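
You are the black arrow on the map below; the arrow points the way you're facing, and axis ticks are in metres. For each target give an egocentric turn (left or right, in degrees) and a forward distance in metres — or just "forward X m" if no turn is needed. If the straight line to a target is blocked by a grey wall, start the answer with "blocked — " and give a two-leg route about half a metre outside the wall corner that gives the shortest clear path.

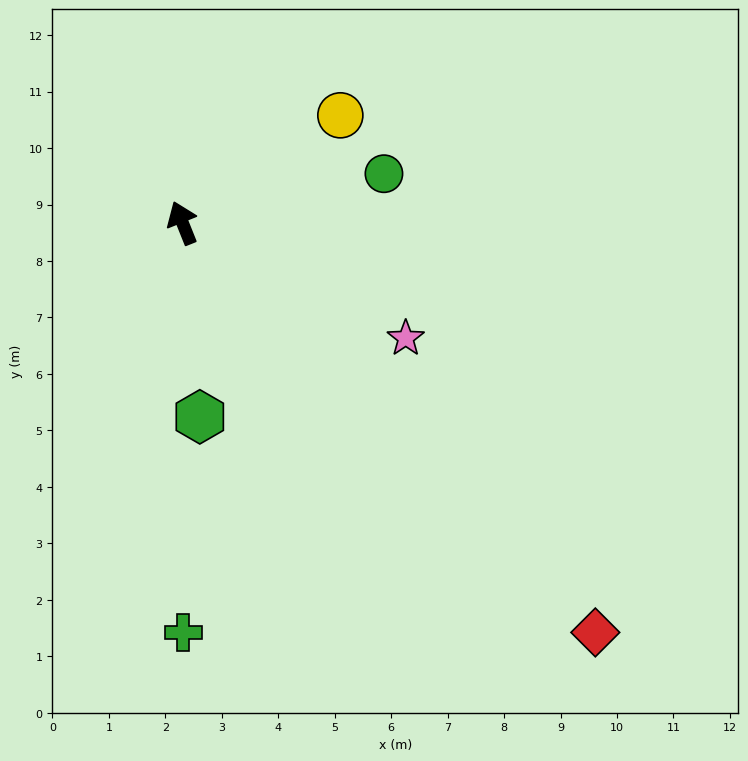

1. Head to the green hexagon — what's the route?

turn left 163°, forward 3.4 m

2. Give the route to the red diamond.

turn right 157°, forward 10.3 m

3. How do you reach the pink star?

turn right 139°, forward 4.5 m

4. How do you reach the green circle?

turn right 98°, forward 3.7 m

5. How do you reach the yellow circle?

turn right 78°, forward 3.4 m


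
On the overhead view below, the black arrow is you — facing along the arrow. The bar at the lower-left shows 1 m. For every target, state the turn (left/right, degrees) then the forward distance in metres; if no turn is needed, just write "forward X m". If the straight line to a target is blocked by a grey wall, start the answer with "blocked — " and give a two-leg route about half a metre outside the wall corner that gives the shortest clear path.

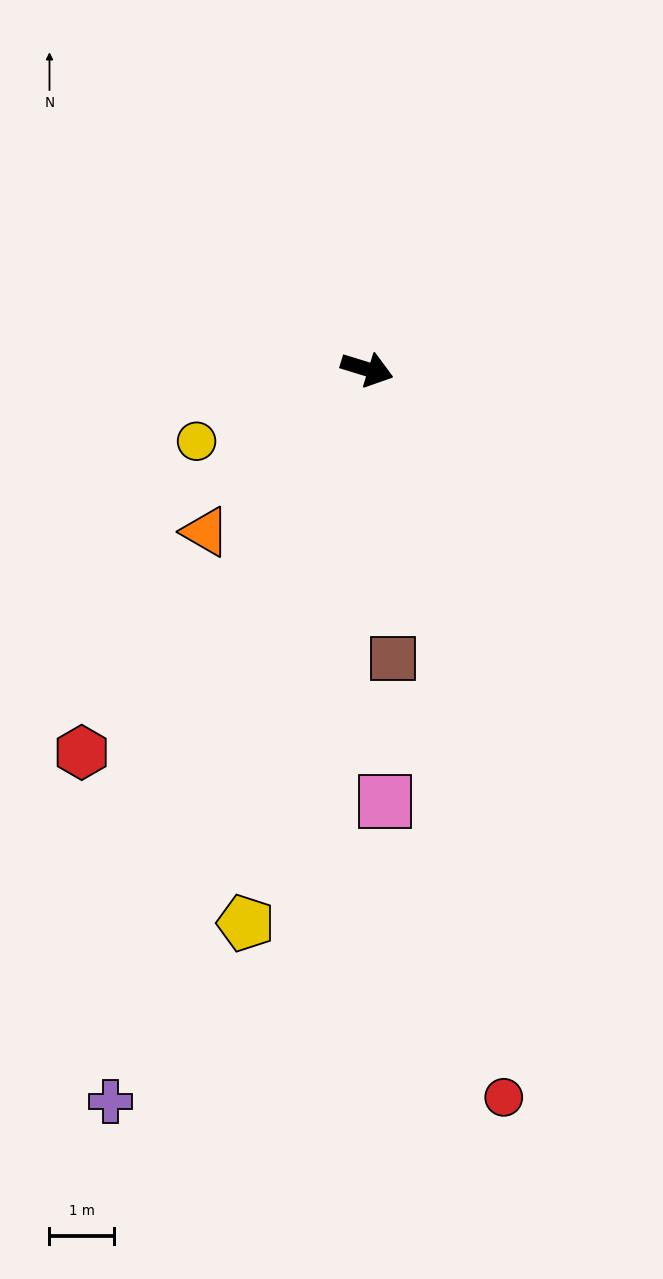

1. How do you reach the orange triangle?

turn right 118°, forward 3.6 m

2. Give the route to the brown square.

turn right 68°, forward 4.5 m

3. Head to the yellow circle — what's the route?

turn right 140°, forward 2.9 m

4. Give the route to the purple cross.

turn right 92°, forward 12.0 m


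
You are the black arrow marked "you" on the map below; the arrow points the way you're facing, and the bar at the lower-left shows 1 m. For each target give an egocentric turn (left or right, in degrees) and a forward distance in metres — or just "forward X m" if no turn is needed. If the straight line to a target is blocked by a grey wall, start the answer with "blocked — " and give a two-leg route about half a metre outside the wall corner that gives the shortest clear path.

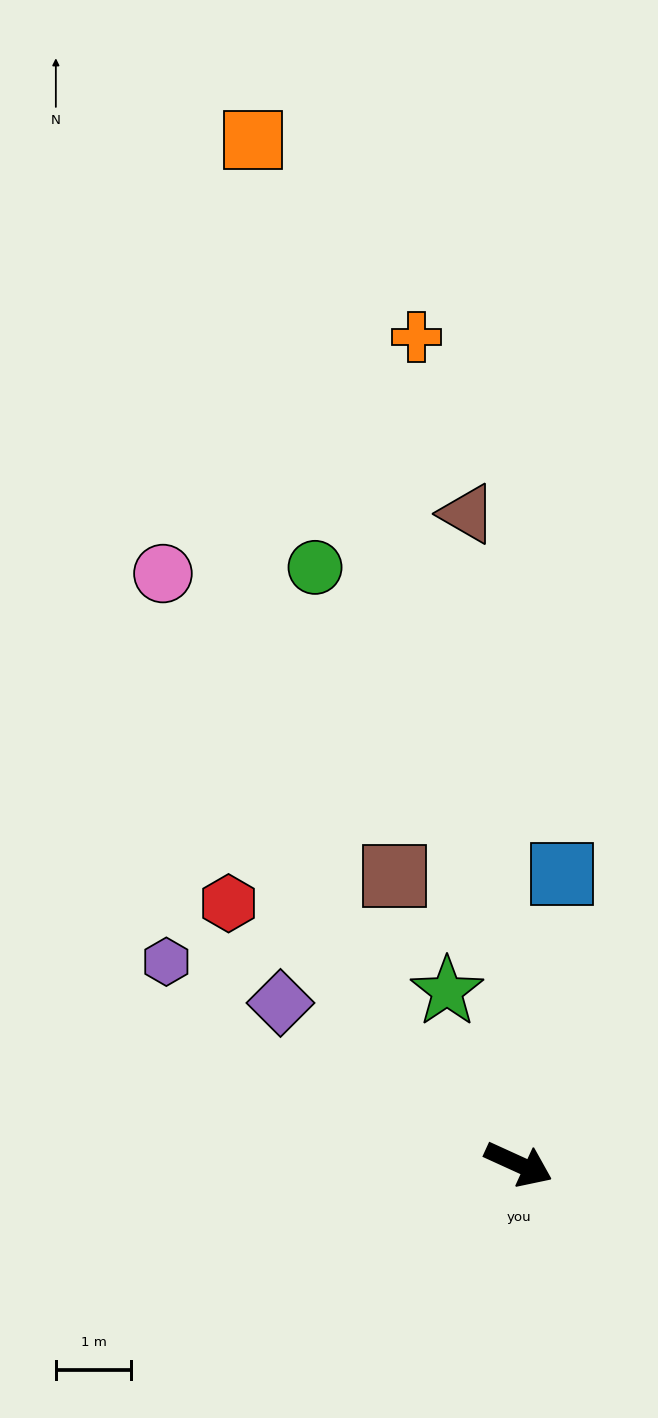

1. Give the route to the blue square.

turn left 106°, forward 3.9 m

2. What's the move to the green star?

turn left 137°, forward 2.5 m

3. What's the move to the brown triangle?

turn left 119°, forward 8.7 m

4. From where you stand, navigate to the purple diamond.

turn left 170°, forward 3.8 m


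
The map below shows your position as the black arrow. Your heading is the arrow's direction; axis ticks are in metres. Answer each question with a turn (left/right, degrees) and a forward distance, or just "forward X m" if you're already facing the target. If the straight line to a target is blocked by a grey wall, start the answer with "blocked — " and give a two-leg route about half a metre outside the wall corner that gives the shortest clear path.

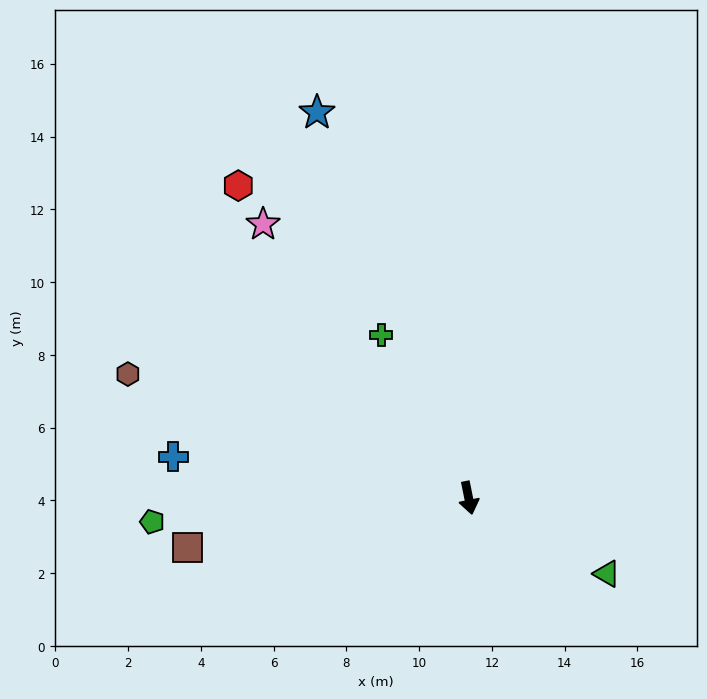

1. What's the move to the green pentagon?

turn right 97°, forward 8.7 m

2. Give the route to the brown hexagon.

turn right 121°, forward 10.0 m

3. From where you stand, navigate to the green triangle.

turn left 50°, forward 4.3 m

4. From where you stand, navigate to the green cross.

turn right 163°, forward 5.1 m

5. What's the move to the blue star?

turn right 170°, forward 11.4 m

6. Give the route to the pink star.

turn right 154°, forward 9.4 m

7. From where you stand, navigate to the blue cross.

turn right 109°, forward 8.2 m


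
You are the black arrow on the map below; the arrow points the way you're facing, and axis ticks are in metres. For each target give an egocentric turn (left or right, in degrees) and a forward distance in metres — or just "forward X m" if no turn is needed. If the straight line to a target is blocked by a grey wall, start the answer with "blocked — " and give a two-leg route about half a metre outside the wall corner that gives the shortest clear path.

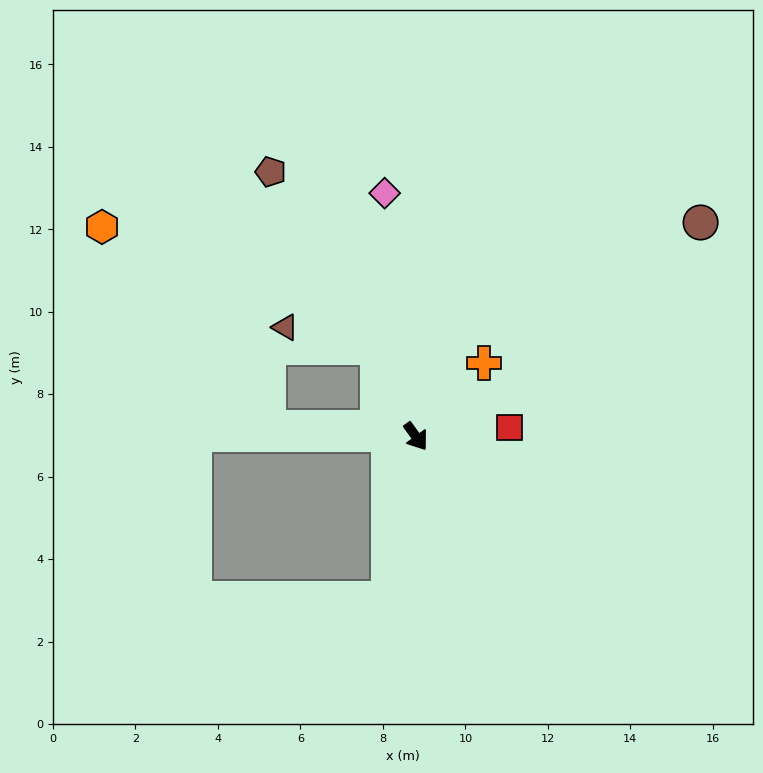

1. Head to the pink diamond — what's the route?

turn left 152°, forward 5.9 m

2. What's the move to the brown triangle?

blocked — turn left 168°, forward 2.3 m, then turn left 54°, forward 2.3 m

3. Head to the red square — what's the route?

turn left 60°, forward 2.3 m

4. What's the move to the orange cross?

turn left 101°, forward 2.4 m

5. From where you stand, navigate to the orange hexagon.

blocked — turn right 129°, forward 3.6 m, then turn right 47°, forward 6.3 m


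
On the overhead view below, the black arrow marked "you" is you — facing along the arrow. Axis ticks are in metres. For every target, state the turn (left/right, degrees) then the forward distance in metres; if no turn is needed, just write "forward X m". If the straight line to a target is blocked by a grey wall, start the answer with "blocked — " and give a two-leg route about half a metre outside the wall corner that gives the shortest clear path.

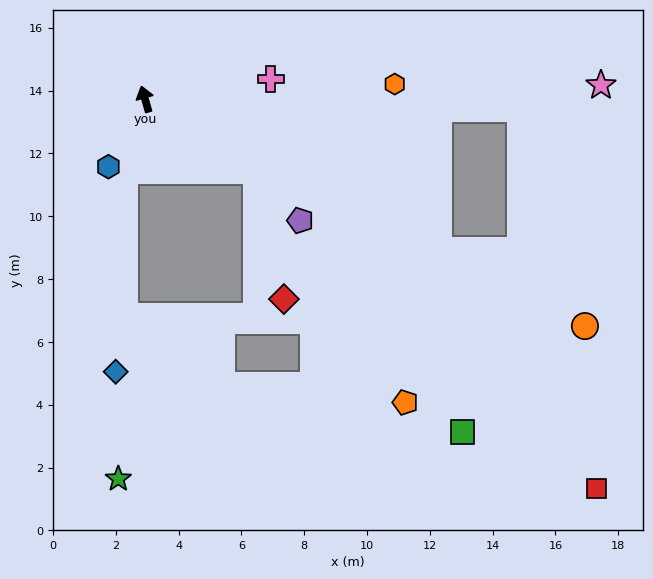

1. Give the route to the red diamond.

blocked — turn right 139°, forward 4.2 m, then turn right 45°, forward 4.2 m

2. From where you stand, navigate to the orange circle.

turn right 133°, forward 15.8 m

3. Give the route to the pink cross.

turn right 97°, forward 4.0 m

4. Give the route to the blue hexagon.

turn left 136°, forward 2.4 m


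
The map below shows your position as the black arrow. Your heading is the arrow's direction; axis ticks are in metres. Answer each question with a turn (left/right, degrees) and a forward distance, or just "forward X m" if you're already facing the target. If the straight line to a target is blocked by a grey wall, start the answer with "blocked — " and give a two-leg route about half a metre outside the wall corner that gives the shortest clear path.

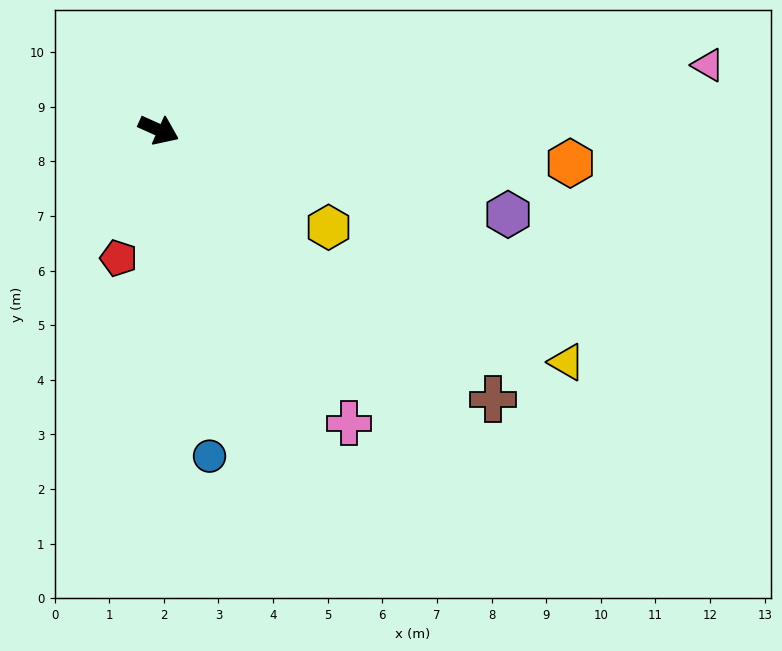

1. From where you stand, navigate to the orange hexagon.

turn left 20°, forward 7.6 m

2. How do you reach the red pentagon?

turn right 83°, forward 2.5 m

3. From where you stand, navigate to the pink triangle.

turn left 31°, forward 10.1 m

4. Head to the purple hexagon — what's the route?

turn left 11°, forward 6.6 m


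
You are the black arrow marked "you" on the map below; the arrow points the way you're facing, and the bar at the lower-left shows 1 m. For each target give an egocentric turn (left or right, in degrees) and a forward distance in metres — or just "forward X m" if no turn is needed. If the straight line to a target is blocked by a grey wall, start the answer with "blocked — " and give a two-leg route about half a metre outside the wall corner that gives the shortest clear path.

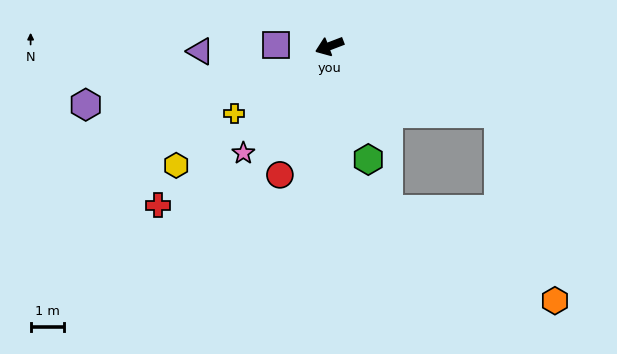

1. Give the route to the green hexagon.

turn left 88°, forward 3.5 m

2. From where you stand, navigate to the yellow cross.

turn left 14°, forward 3.4 m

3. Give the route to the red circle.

turn left 48°, forward 4.1 m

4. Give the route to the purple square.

turn right 22°, forward 1.6 m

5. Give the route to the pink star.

turn left 30°, forward 4.1 m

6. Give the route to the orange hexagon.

blocked — turn left 137°, forward 5.4 m, then turn right 51°, forward 5.8 m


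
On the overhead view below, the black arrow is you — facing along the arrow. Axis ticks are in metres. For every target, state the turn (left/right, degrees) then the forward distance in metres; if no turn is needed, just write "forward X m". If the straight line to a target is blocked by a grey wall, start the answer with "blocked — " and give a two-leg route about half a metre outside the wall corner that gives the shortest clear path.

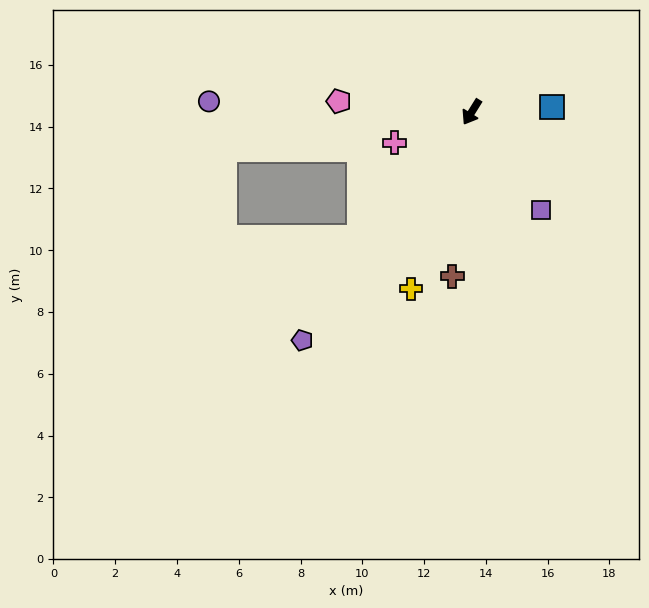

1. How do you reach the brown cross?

turn left 25°, forward 5.4 m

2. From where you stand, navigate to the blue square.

turn left 125°, forward 2.6 m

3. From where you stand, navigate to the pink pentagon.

turn right 63°, forward 4.3 m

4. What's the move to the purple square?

turn left 67°, forward 3.9 m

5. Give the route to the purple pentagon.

turn right 5°, forward 9.2 m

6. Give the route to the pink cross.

turn right 37°, forward 2.7 m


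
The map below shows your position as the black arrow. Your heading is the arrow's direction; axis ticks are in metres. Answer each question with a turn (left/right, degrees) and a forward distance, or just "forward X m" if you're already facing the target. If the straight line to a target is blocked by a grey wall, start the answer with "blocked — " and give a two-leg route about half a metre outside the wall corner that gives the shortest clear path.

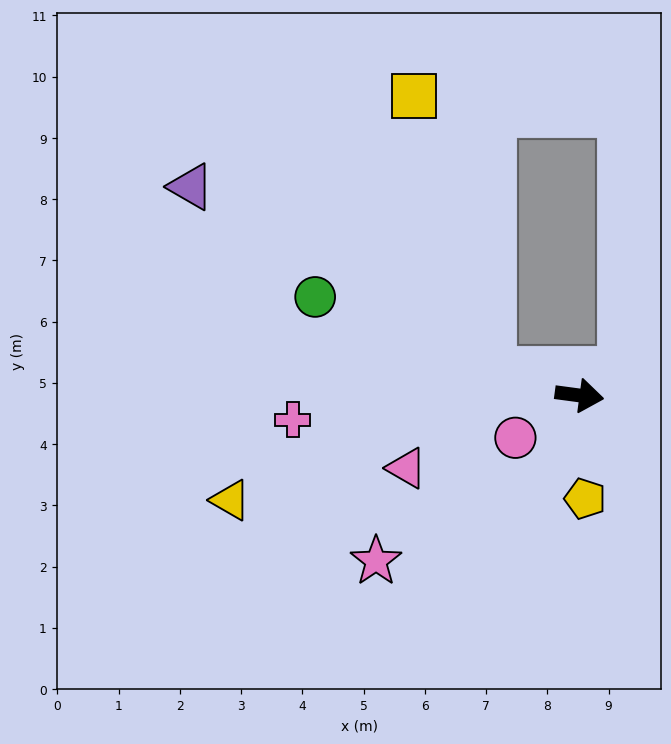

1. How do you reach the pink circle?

turn right 139°, forward 1.3 m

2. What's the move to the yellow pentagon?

turn right 79°, forward 1.7 m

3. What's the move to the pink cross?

turn right 168°, forward 4.7 m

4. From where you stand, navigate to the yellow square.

blocked — turn left 173°, forward 1.5 m, then turn right 60°, forward 4.7 m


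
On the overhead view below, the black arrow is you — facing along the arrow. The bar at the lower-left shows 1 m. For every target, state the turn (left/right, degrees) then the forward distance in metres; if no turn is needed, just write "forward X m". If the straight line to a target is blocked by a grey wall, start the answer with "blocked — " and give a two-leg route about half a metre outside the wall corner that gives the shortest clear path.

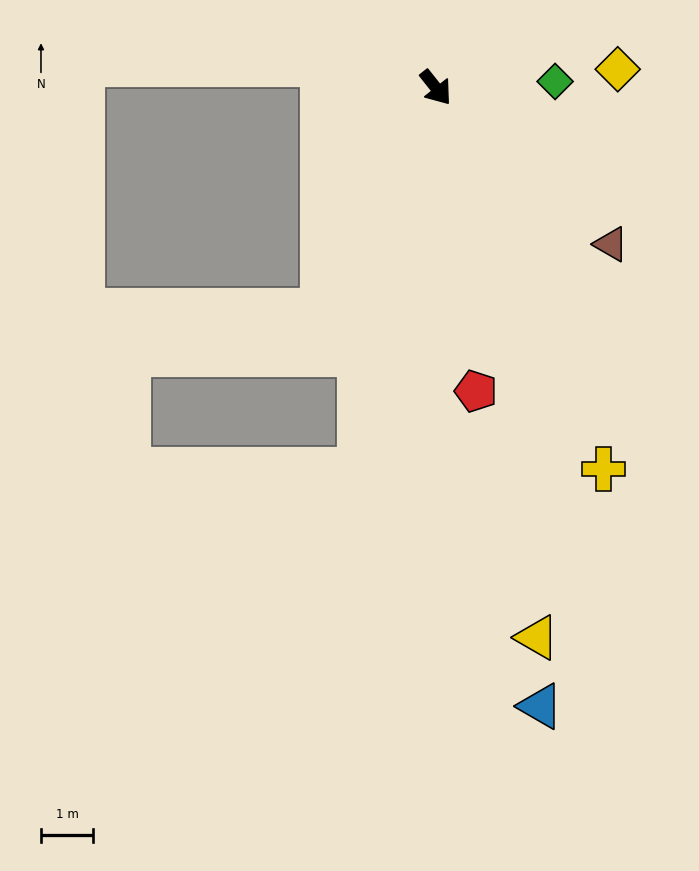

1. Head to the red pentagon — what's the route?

turn right 31°, forward 5.8 m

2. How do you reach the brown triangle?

turn left 10°, forward 4.5 m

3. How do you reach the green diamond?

turn left 55°, forward 2.3 m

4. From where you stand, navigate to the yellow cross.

turn right 15°, forward 7.9 m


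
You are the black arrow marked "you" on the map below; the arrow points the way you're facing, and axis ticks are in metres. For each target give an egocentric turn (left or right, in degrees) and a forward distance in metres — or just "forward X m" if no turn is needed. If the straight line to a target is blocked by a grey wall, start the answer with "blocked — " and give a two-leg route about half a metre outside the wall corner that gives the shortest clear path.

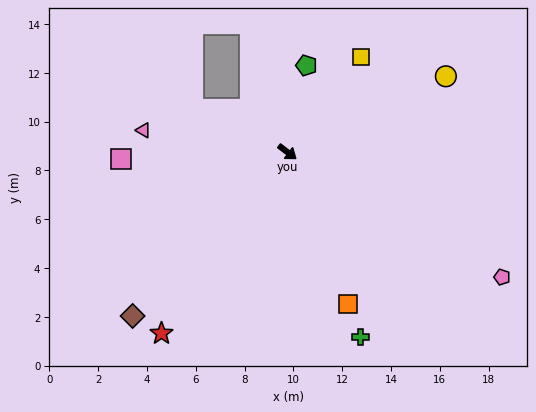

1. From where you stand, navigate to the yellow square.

turn left 89°, forward 4.9 m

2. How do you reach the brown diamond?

turn right 96°, forward 9.2 m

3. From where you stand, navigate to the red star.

turn right 88°, forward 9.0 m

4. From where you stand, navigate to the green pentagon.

turn left 115°, forward 3.6 m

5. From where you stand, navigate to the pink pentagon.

turn left 7°, forward 10.2 m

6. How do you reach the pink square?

turn right 141°, forward 6.8 m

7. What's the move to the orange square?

turn right 31°, forward 6.7 m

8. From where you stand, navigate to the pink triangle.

turn right 151°, forward 6.0 m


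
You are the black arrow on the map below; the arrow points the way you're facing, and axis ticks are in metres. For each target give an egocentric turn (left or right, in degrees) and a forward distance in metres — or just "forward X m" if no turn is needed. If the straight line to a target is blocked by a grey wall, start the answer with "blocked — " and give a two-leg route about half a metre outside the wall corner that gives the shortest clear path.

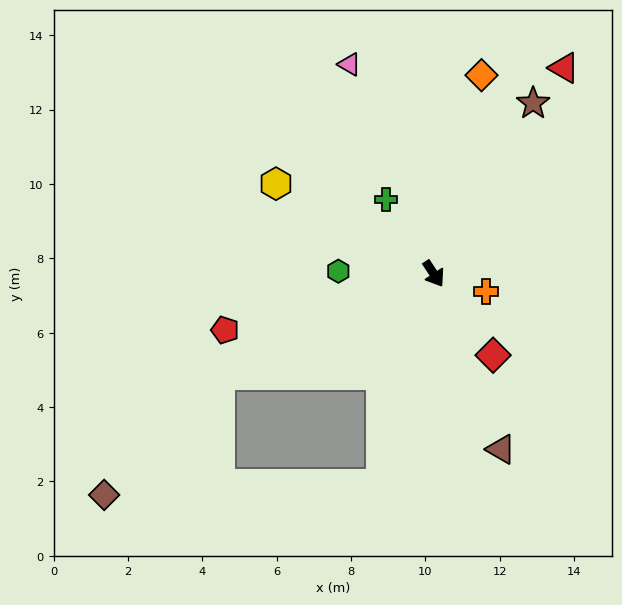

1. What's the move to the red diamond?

turn left 3°, forward 2.7 m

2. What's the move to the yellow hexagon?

turn right 153°, forward 4.9 m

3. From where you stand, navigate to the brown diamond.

blocked — turn right 98°, forward 6.4 m, then turn left 21°, forward 4.5 m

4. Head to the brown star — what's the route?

turn left 116°, forward 5.3 m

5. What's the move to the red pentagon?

turn right 108°, forward 5.8 m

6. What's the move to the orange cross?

turn left 38°, forward 1.5 m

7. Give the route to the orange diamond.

turn left 133°, forward 5.5 m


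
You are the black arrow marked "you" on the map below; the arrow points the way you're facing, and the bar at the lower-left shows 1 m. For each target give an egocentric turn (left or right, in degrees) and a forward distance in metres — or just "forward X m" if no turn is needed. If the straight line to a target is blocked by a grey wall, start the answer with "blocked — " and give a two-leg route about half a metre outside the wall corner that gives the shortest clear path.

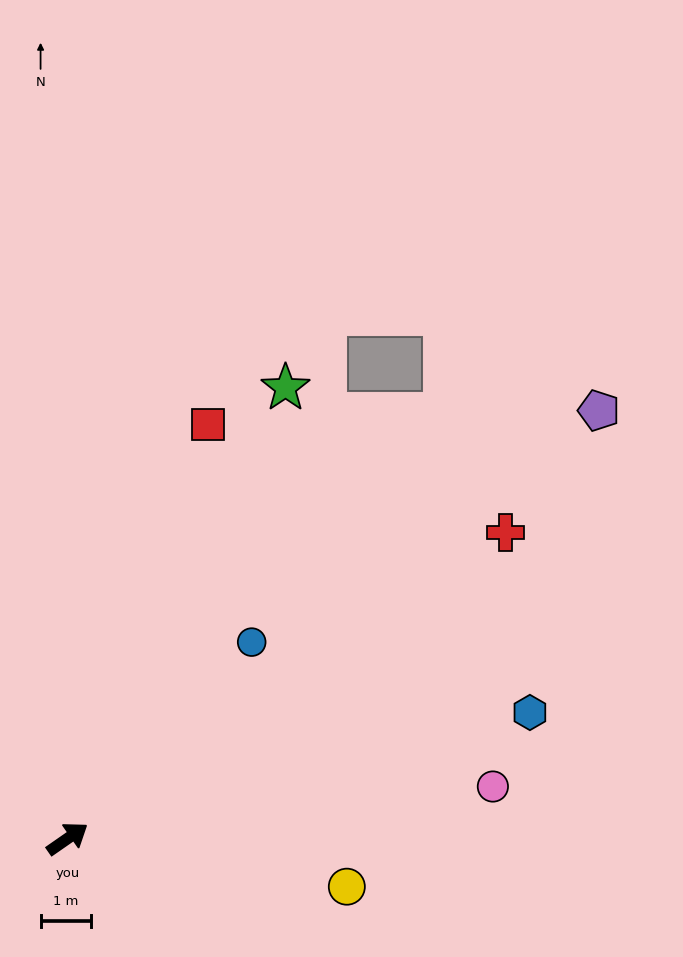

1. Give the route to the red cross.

forward 10.7 m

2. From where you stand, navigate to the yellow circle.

turn right 45°, forward 5.7 m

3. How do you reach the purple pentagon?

turn left 4°, forward 13.6 m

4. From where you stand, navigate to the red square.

turn left 36°, forward 8.7 m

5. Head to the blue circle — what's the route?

turn left 12°, forward 5.4 m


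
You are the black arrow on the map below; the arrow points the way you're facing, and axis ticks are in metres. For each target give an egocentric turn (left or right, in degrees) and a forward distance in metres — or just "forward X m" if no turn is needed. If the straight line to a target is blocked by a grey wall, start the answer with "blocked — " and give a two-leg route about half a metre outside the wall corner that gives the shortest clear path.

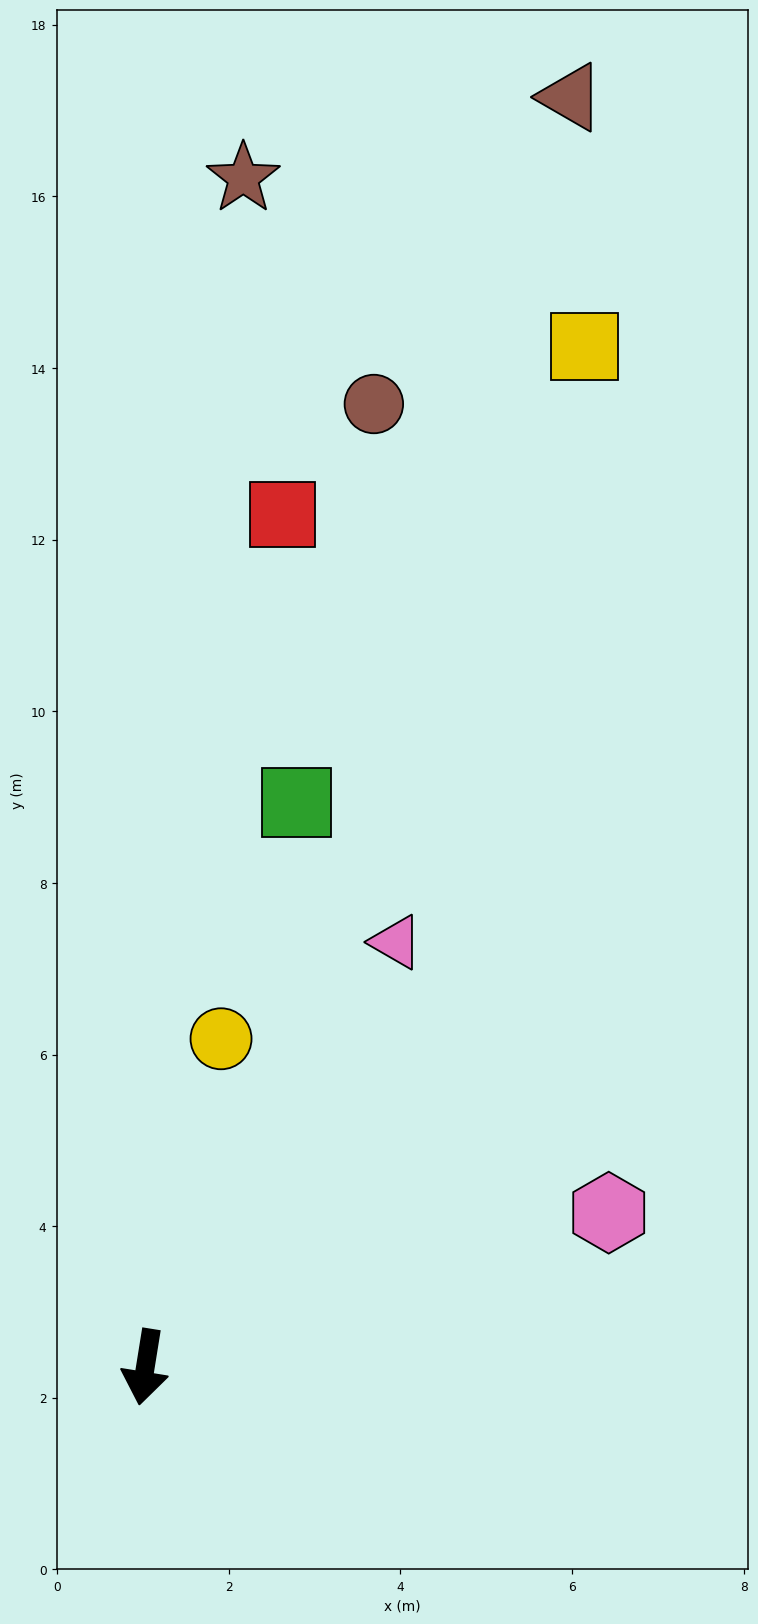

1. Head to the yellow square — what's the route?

turn left 166°, forward 12.9 m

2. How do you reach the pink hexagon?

turn left 118°, forward 5.7 m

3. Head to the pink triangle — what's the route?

turn left 159°, forward 5.7 m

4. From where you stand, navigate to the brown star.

turn right 176°, forward 13.9 m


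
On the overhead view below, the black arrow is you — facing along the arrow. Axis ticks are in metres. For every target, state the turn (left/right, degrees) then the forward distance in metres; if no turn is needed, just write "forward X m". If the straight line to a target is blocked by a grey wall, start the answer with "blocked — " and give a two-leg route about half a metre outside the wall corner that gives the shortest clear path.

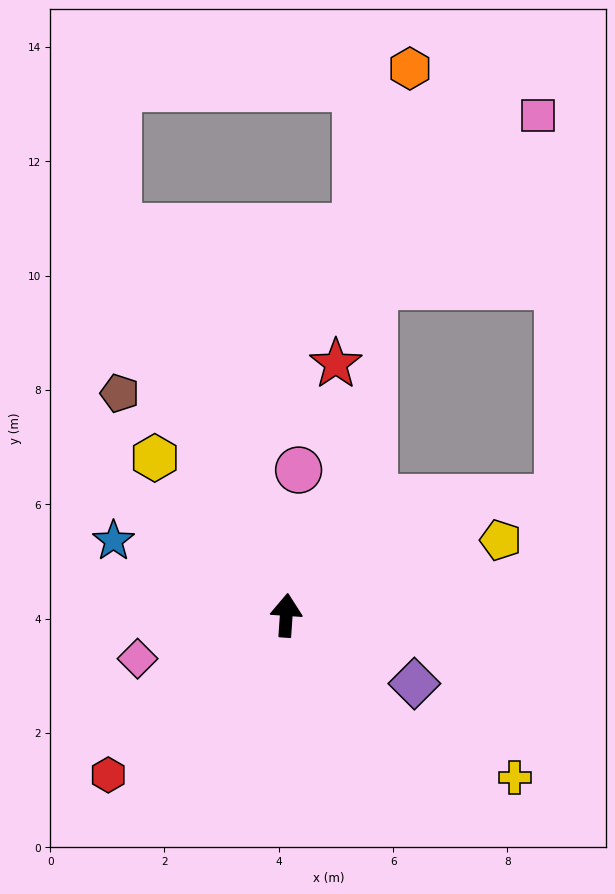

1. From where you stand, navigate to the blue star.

turn left 71°, forward 3.3 m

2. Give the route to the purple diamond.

turn right 114°, forward 2.5 m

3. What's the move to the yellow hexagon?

turn left 44°, forward 3.6 m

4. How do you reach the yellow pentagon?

turn right 67°, forward 4.0 m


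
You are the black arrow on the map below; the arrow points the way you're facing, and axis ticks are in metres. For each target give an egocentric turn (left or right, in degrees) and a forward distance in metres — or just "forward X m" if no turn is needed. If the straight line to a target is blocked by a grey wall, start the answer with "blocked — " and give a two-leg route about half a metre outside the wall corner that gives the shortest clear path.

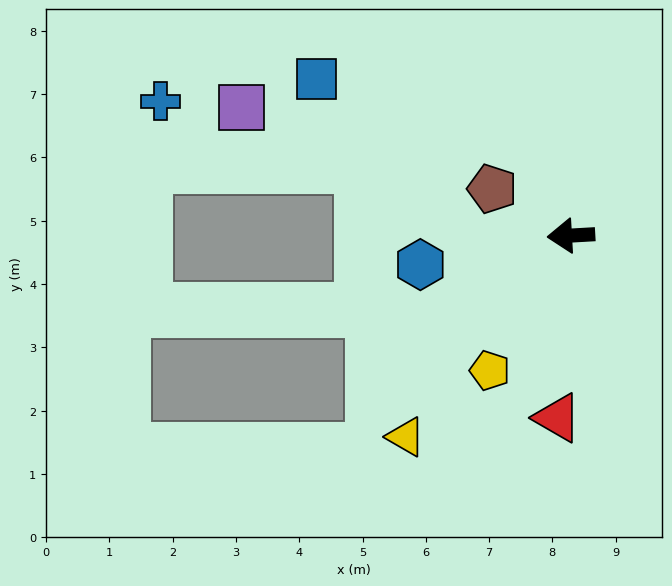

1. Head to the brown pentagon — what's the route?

turn right 34°, forward 1.4 m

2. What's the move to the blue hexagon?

turn left 8°, forward 2.4 m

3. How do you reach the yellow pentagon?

turn left 56°, forward 2.5 m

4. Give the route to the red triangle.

turn left 82°, forward 2.9 m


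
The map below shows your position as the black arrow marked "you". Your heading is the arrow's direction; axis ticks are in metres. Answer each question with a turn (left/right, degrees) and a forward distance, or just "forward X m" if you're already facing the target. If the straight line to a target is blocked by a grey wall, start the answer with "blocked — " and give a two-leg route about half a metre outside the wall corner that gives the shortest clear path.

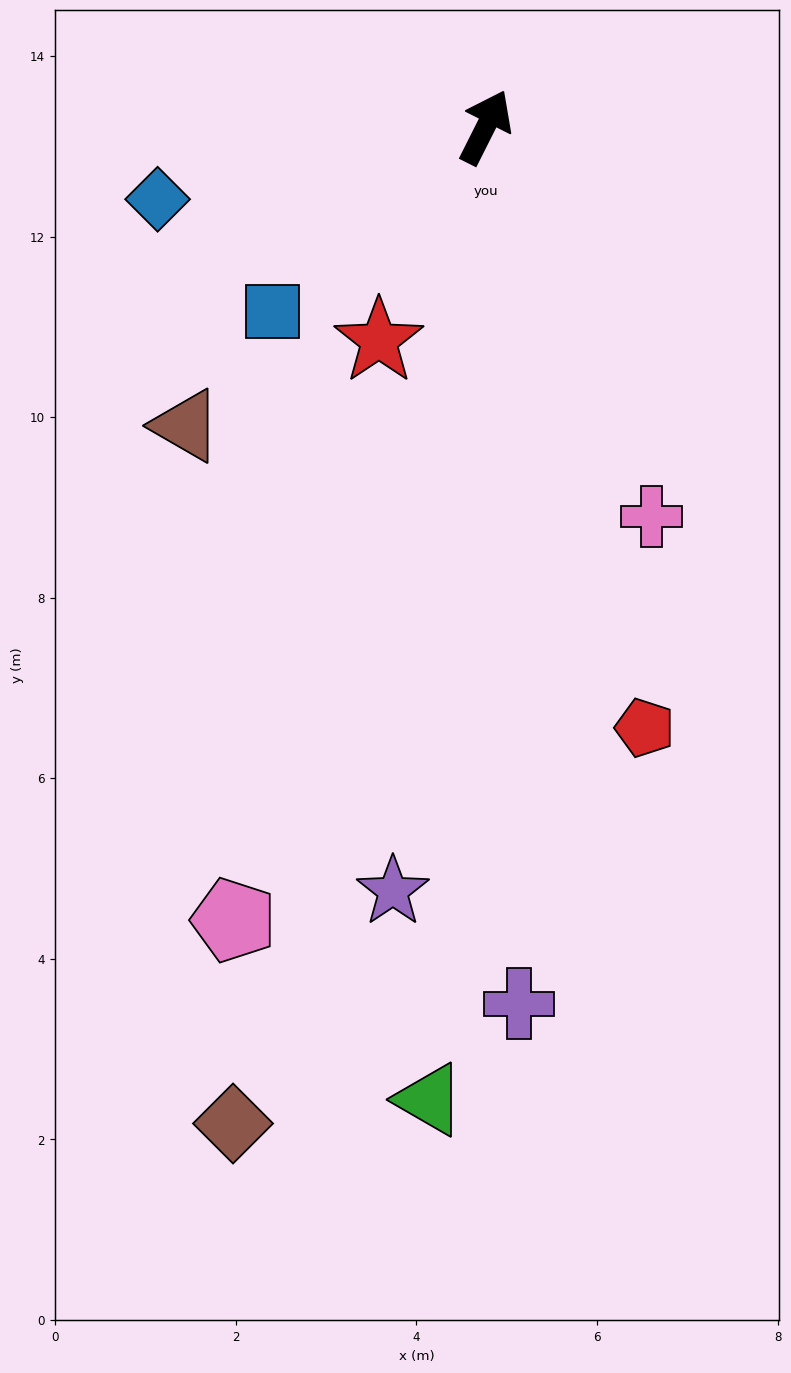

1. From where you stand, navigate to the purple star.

turn right 160°, forward 8.5 m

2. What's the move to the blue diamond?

turn left 129°, forward 3.7 m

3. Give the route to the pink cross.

turn right 130°, forward 4.7 m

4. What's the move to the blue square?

turn left 157°, forward 3.1 m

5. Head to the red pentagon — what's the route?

turn right 138°, forward 6.9 m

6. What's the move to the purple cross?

turn right 151°, forward 9.7 m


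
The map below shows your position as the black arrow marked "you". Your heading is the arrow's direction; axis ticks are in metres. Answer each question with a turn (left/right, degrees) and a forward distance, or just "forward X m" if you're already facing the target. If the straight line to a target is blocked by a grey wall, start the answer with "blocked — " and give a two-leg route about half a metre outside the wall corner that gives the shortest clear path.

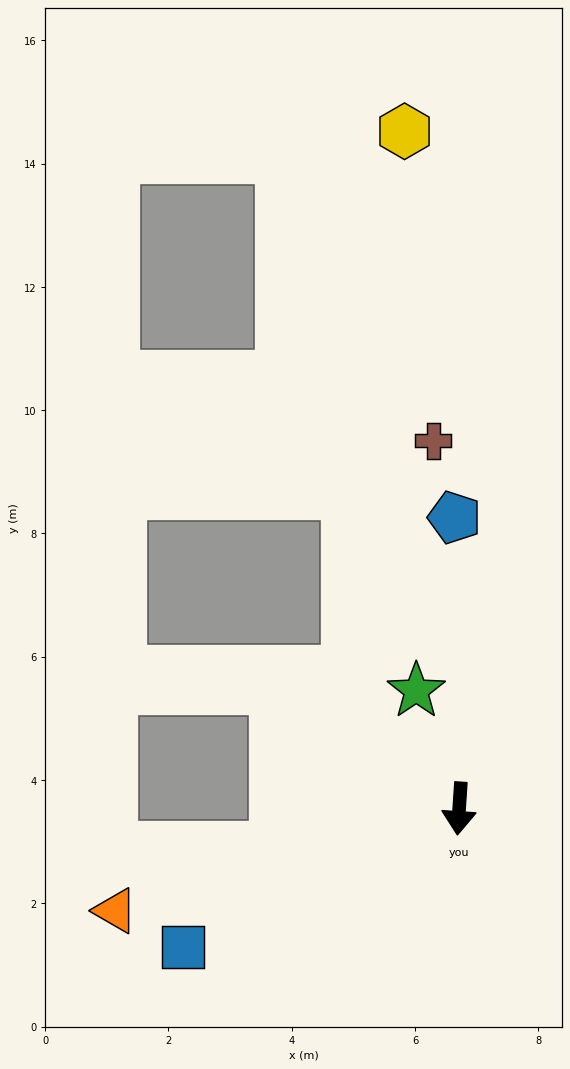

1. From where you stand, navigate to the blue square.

turn right 60°, forward 5.0 m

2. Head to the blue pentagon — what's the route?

turn right 175°, forward 4.7 m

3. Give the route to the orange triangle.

turn right 70°, forward 5.8 m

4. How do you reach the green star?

turn right 156°, forward 2.0 m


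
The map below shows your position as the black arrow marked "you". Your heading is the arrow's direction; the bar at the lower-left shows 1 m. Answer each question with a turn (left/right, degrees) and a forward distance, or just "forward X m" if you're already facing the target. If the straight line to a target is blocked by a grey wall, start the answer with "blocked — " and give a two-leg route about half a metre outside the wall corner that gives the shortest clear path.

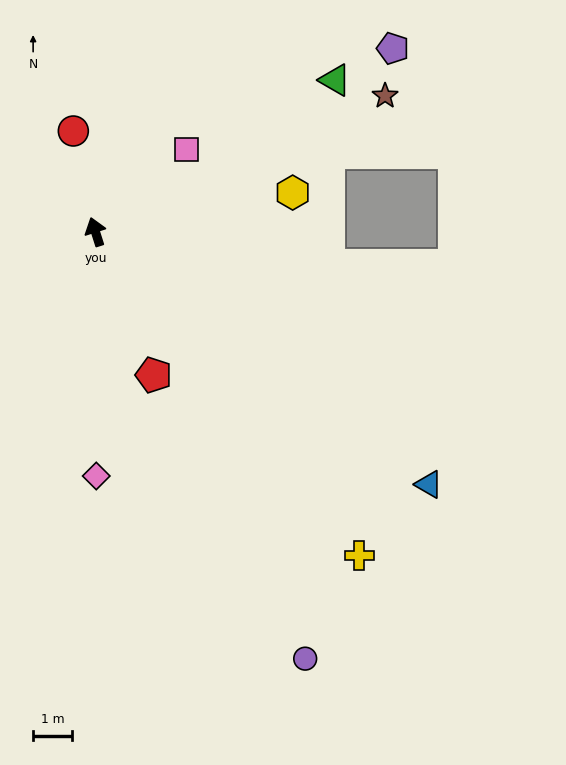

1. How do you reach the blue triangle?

turn right 145°, forward 10.8 m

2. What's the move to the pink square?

turn right 66°, forward 3.2 m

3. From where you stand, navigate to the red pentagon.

turn right 176°, forward 4.0 m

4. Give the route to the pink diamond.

turn left 163°, forward 6.3 m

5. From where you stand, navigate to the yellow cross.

turn right 158°, forward 10.7 m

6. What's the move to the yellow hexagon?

turn right 96°, forward 5.2 m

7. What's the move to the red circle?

turn right 5°, forward 2.7 m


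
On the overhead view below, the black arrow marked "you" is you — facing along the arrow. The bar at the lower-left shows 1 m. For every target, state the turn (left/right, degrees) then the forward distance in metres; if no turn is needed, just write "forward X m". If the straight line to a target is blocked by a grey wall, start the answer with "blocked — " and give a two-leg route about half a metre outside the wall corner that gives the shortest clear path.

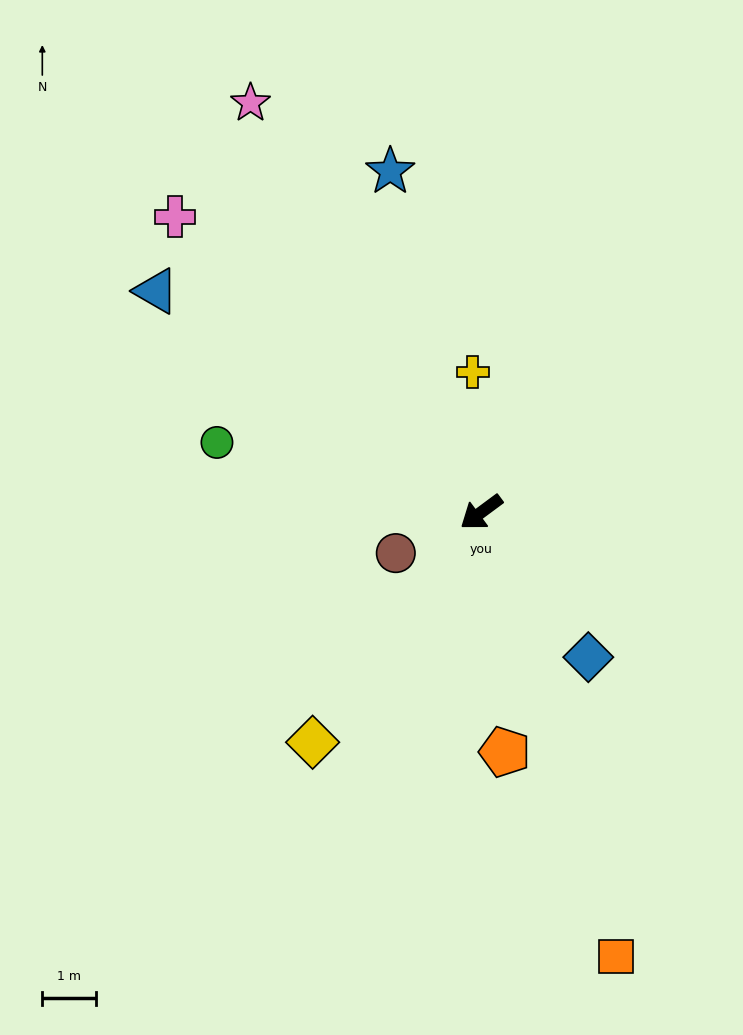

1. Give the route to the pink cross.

turn right 81°, forward 7.9 m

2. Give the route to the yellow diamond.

turn left 17°, forward 5.3 m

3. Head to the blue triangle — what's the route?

turn right 71°, forward 7.3 m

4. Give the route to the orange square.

turn left 70°, forward 8.6 m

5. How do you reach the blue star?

turn right 112°, forward 6.6 m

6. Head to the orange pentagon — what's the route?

turn left 59°, forward 4.5 m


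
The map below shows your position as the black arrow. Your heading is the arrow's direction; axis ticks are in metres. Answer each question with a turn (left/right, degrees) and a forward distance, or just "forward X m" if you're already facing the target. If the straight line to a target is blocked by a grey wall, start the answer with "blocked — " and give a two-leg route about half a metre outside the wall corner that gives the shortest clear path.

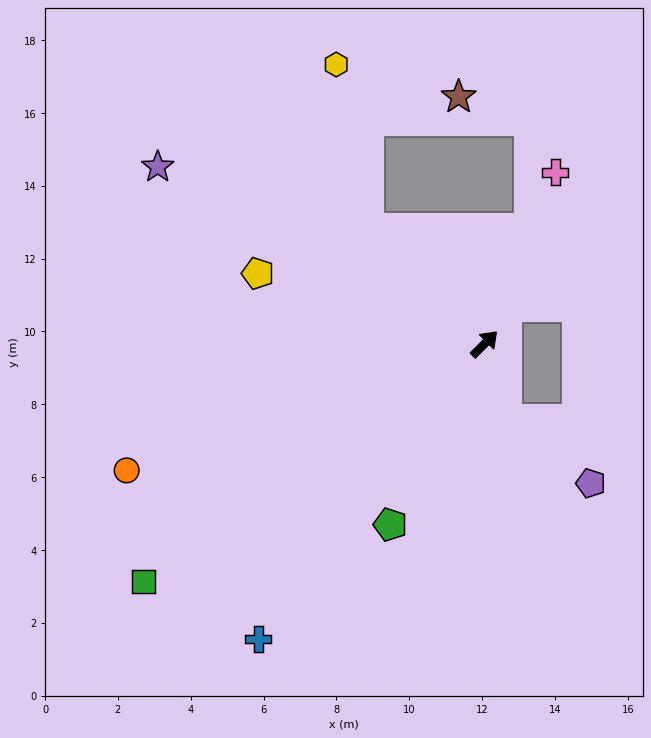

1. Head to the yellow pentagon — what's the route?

turn left 118°, forward 6.5 m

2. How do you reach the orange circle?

turn left 155°, forward 10.4 m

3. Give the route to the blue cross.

turn right 172°, forward 10.2 m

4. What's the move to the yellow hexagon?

blocked — turn left 90°, forward 4.5 m, then turn right 34°, forward 4.6 m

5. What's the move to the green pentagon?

turn right 162°, forward 5.6 m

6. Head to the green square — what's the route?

turn left 170°, forward 11.4 m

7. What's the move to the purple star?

turn left 107°, forward 10.2 m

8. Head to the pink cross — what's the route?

turn left 23°, forward 5.1 m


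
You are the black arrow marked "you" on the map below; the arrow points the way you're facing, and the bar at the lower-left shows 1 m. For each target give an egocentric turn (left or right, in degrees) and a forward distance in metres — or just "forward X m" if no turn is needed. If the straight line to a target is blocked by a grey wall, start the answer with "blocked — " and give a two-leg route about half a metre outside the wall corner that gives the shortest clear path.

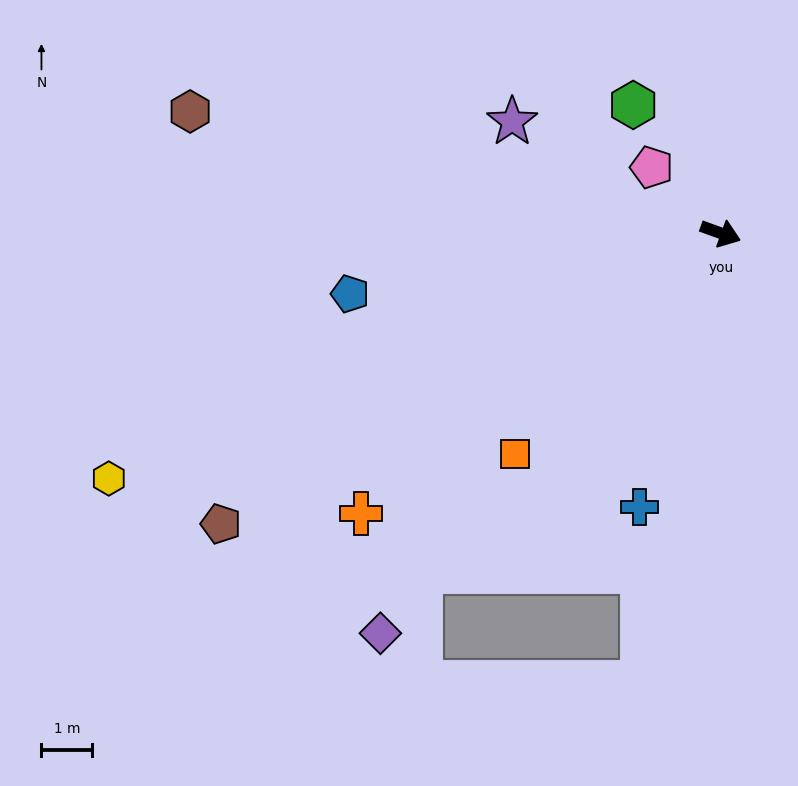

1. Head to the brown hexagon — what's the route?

turn right 173°, forward 10.7 m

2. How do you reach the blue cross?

turn right 87°, forward 5.6 m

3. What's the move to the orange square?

turn right 113°, forward 5.9 m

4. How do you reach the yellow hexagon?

turn right 138°, forward 12.9 m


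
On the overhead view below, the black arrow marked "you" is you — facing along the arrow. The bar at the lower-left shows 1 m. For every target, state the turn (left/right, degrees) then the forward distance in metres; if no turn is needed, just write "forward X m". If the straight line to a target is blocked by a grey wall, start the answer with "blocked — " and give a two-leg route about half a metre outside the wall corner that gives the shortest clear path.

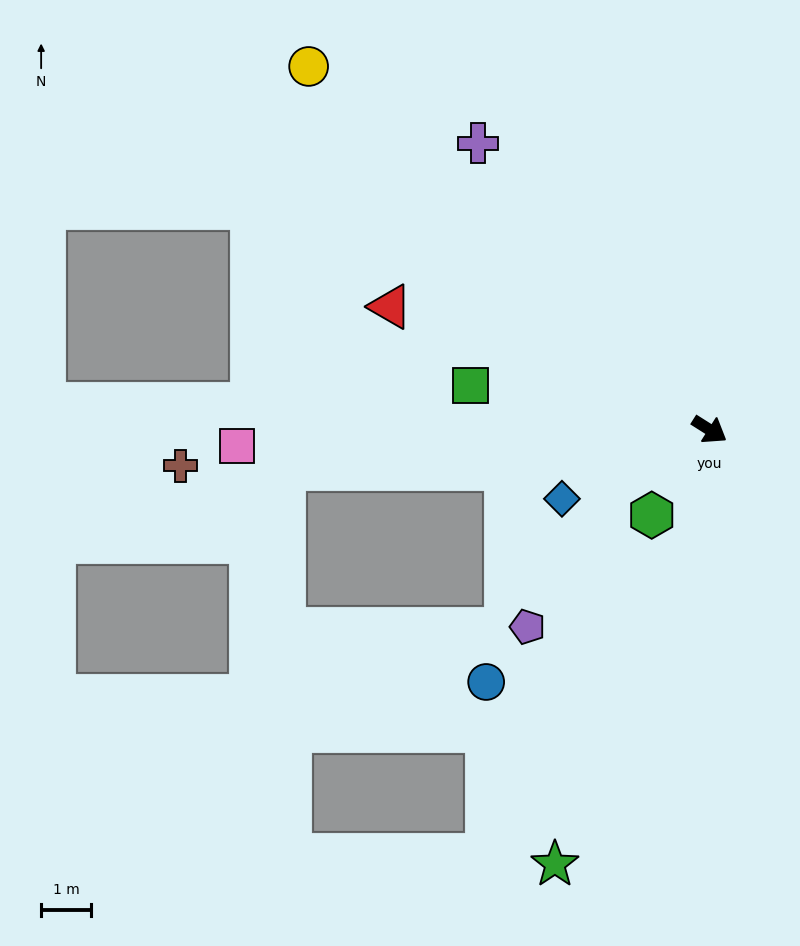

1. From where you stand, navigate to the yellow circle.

turn left 170°, forward 10.8 m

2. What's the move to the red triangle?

turn right 169°, forward 6.8 m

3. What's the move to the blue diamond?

turn right 123°, forward 3.3 m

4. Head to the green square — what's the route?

turn right 158°, forward 4.9 m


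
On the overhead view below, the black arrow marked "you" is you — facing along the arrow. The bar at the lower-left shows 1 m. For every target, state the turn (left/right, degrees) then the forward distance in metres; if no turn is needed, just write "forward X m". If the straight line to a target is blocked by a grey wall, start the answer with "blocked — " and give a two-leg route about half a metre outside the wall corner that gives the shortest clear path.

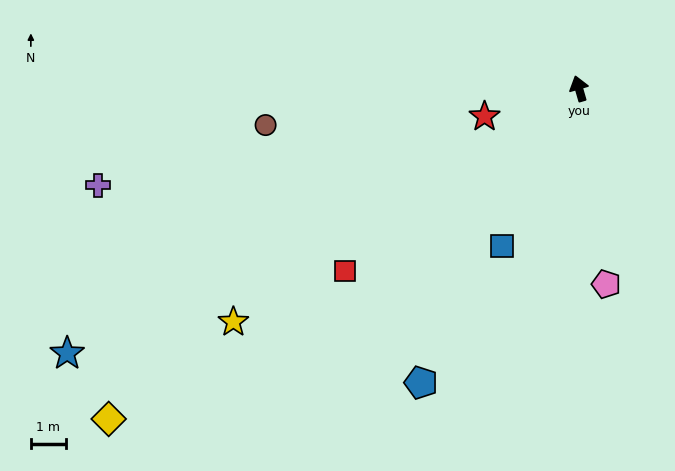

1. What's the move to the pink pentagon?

turn left 172°, forward 5.7 m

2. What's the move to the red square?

turn left 112°, forward 8.6 m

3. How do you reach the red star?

turn left 90°, forward 2.8 m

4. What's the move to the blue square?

turn left 138°, forward 5.1 m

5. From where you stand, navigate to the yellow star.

turn left 108°, forward 12.0 m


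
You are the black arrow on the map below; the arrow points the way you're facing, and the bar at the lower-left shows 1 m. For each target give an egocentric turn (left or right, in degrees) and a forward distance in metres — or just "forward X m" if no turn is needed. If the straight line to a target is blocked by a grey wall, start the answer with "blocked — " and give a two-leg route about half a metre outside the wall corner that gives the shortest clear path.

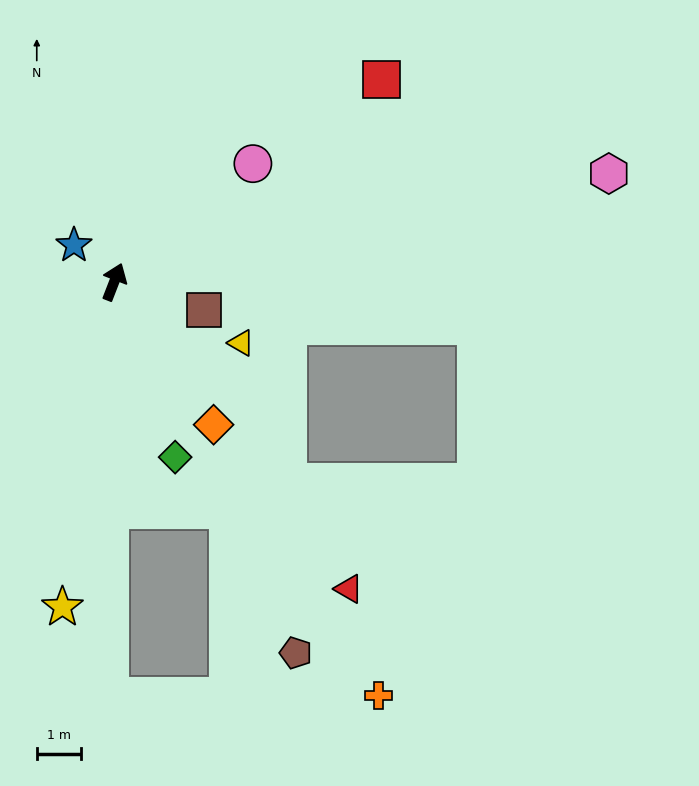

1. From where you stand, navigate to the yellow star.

turn right 168°, forward 7.4 m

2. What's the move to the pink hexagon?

turn right 56°, forward 11.4 m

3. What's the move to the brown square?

turn right 86°, forward 2.1 m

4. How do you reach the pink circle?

turn right 28°, forward 4.1 m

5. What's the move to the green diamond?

turn right 140°, forward 4.2 m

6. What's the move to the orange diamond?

turn right 124°, forward 3.9 m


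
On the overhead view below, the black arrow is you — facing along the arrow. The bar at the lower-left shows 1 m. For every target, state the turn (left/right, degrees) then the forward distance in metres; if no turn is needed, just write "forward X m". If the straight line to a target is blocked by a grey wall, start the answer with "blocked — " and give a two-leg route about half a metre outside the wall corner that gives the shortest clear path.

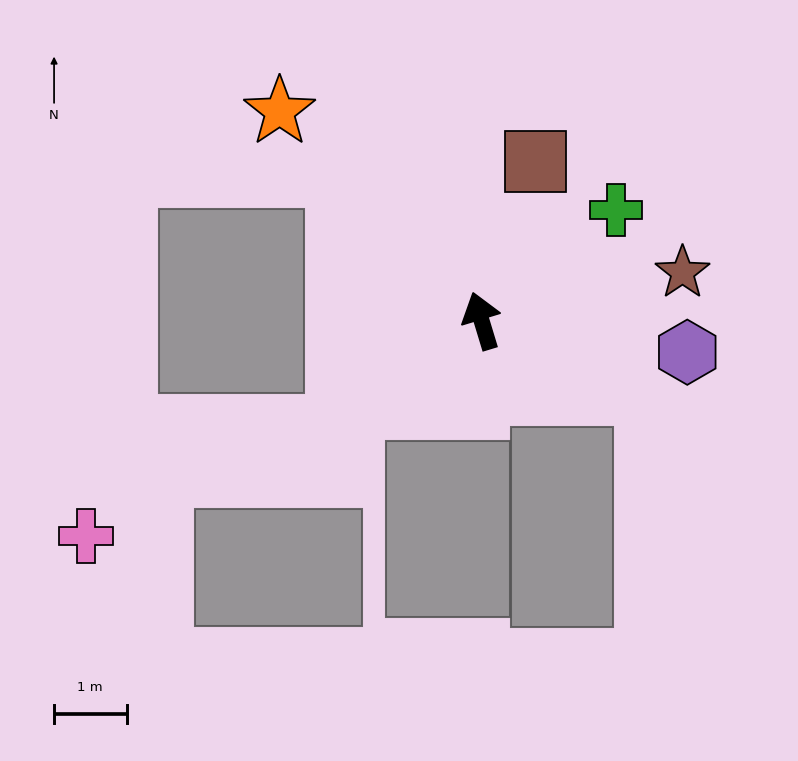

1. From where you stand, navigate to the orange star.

turn left 27°, forward 4.0 m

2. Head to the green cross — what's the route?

turn right 67°, forward 2.4 m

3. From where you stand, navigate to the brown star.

turn right 93°, forward 2.9 m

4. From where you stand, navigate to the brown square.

turn right 36°, forward 2.3 m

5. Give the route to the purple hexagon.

turn right 116°, forward 2.9 m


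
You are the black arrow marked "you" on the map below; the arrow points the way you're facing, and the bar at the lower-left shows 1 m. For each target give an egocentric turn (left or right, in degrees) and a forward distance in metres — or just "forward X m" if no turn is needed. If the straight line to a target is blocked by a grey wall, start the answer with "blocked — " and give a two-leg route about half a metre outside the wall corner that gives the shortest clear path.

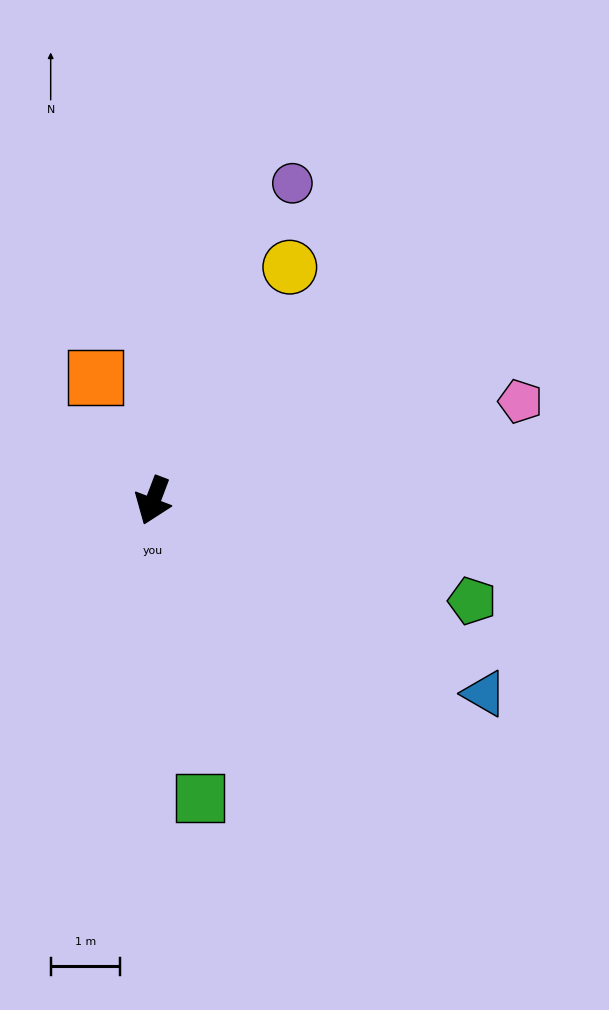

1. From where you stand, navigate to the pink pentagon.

turn left 126°, forward 5.5 m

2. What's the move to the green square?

turn left 30°, forward 4.3 m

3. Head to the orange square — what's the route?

turn right 134°, forward 1.9 m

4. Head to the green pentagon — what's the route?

turn left 93°, forward 4.8 m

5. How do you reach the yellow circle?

turn left 170°, forward 3.9 m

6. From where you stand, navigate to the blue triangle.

turn left 81°, forward 5.5 m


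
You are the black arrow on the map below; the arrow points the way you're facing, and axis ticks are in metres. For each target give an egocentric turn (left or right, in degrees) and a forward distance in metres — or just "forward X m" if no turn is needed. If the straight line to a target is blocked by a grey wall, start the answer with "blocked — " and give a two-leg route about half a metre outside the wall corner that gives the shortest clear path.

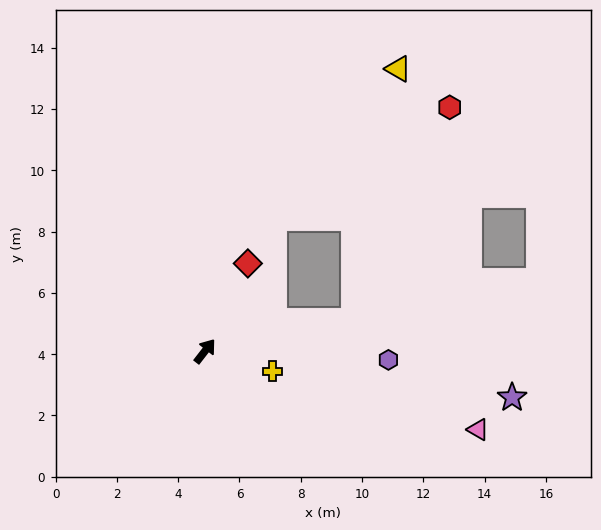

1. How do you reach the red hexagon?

blocked — turn right 41°, forward 4.9 m, then turn left 55°, forward 7.6 m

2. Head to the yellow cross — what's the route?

turn right 69°, forward 2.3 m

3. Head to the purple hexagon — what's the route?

turn right 55°, forward 6.0 m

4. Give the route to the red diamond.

turn left 12°, forward 3.2 m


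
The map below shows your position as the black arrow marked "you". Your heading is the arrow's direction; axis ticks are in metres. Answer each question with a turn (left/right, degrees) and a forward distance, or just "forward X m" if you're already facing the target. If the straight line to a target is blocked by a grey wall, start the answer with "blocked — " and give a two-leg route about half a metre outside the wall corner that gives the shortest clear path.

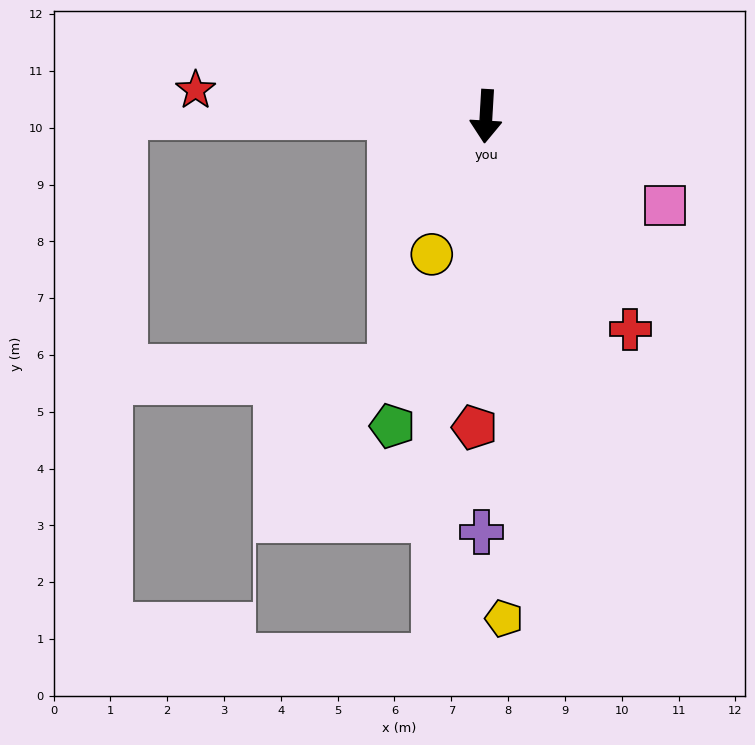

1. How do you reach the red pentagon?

forward 5.5 m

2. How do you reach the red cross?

turn left 37°, forward 4.5 m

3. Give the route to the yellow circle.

turn right 18°, forward 2.6 m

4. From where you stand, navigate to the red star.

turn right 92°, forward 5.1 m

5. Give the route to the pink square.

turn left 67°, forward 3.5 m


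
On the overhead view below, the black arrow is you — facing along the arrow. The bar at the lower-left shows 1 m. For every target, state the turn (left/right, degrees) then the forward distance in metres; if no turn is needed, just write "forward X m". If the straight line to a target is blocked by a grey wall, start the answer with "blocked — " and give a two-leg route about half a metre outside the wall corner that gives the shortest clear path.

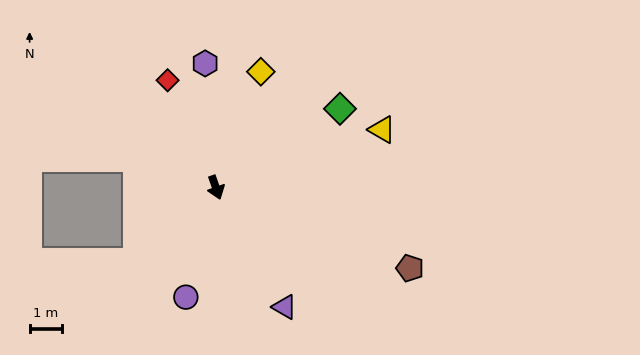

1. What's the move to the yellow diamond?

turn left 139°, forward 3.9 m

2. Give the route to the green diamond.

turn left 103°, forward 4.6 m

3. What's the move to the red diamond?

turn right 175°, forward 3.7 m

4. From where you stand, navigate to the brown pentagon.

turn left 48°, forward 6.6 m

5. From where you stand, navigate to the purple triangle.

turn left 10°, forward 4.3 m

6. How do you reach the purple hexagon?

turn left 166°, forward 3.9 m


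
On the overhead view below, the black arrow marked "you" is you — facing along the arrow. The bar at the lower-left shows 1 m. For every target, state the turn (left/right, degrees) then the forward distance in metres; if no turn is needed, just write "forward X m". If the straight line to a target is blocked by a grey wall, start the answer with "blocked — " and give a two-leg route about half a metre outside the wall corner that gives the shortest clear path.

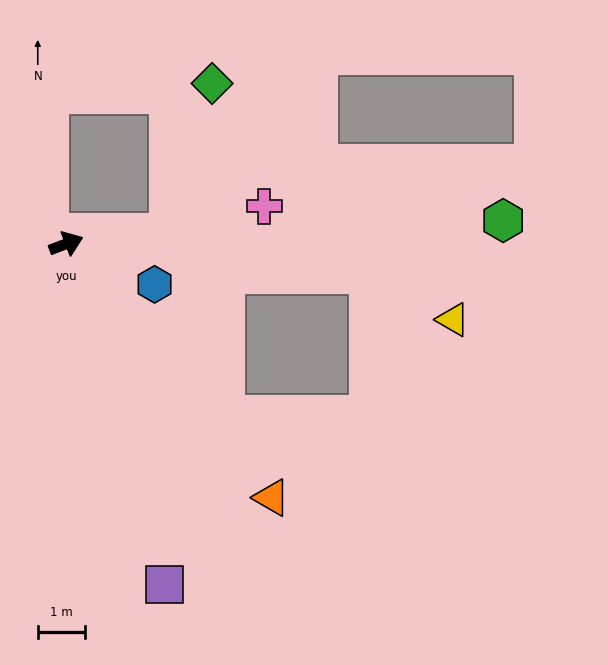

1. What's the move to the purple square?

turn right 95°, forward 7.5 m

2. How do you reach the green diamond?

blocked — turn right 15°, forward 2.2 m, then turn left 68°, forward 3.3 m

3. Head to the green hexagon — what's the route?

turn right 18°, forward 9.3 m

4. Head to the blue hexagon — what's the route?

turn right 46°, forward 2.1 m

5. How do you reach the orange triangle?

turn right 72°, forward 6.9 m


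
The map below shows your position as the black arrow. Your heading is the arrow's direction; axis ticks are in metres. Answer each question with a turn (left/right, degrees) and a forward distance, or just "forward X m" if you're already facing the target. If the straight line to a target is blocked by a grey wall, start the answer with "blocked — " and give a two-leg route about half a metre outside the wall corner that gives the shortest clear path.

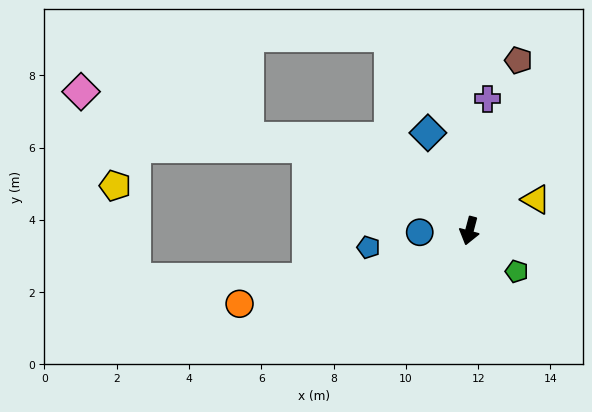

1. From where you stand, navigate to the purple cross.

turn right 173°, forward 3.7 m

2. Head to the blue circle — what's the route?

turn right 74°, forward 1.4 m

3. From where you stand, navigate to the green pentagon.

turn left 64°, forward 1.7 m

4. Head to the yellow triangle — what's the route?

turn left 130°, forward 2.0 m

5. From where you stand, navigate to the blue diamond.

turn right 142°, forward 2.9 m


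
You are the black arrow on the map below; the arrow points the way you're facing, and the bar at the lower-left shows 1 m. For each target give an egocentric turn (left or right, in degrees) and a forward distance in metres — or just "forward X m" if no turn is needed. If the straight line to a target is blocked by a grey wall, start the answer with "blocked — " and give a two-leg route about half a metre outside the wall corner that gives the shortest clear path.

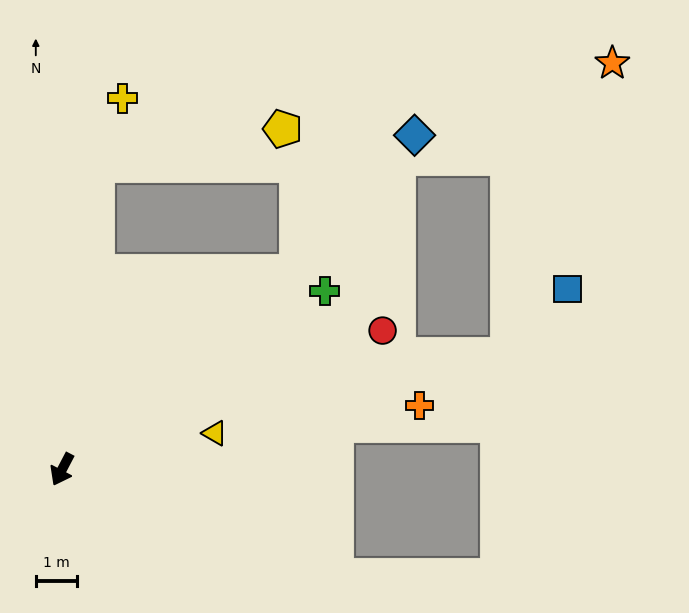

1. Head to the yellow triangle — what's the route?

turn left 131°, forward 3.8 m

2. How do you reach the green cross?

turn left 152°, forward 7.7 m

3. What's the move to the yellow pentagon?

blocked — turn right 159°, forward 7.4 m, then turn right 72°, forward 4.6 m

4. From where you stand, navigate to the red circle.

turn left 141°, forward 8.5 m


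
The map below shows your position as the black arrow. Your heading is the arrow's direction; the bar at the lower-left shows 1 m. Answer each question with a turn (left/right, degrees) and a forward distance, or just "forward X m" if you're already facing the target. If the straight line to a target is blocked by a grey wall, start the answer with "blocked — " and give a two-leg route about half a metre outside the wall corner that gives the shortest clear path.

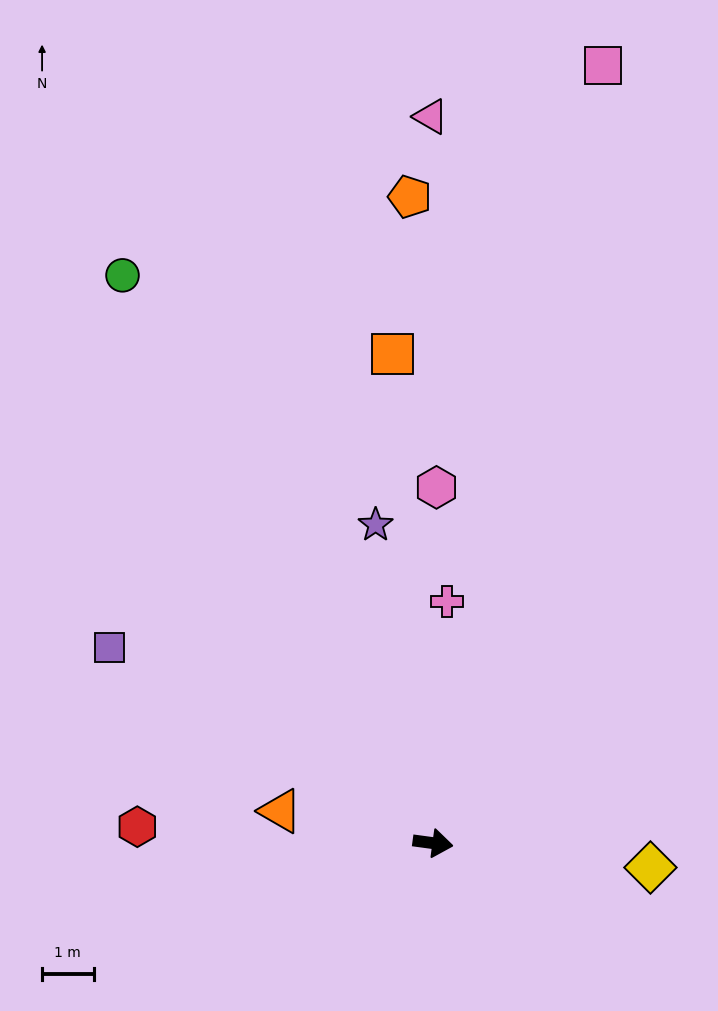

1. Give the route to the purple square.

turn left 157°, forward 7.3 m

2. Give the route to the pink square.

turn left 85°, forward 15.4 m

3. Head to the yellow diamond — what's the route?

forward 4.2 m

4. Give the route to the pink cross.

turn left 94°, forward 4.7 m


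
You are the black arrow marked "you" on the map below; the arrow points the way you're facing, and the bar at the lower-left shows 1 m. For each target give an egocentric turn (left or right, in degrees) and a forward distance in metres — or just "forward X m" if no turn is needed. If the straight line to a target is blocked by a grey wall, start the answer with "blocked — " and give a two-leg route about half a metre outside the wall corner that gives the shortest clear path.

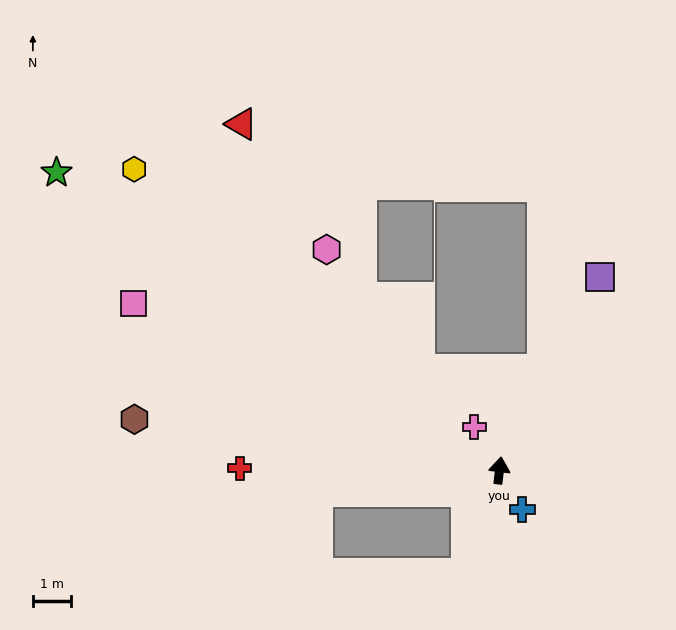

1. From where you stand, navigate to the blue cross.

turn right 143°, forward 1.2 m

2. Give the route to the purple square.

turn right 20°, forward 5.7 m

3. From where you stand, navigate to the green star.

turn left 63°, forward 14.0 m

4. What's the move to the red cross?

turn left 96°, forward 6.8 m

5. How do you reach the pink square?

turn left 73°, forward 10.6 m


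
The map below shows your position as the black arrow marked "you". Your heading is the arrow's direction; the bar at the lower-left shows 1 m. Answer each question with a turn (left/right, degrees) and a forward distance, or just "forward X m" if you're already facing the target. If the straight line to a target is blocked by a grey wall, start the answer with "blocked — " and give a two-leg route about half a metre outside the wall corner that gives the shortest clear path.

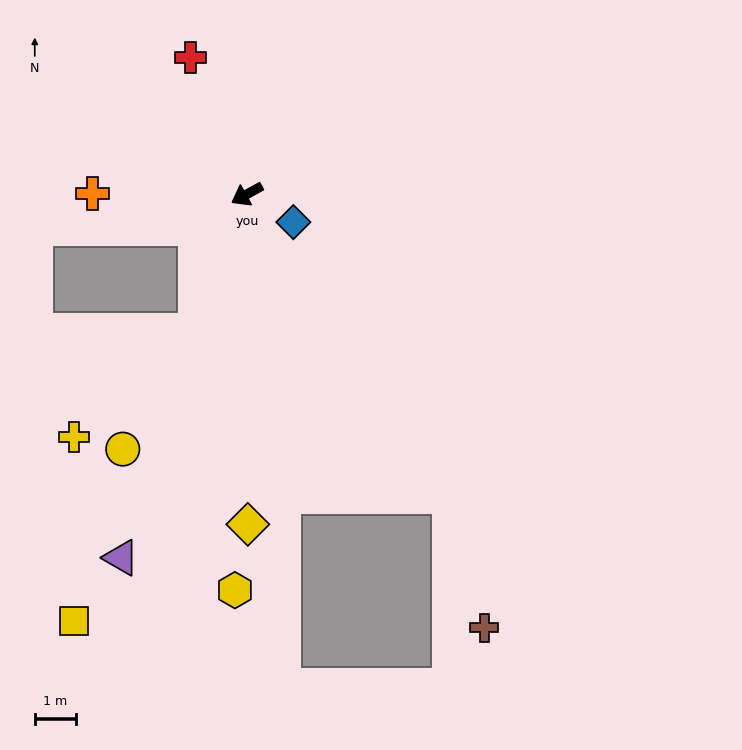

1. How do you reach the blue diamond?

turn left 120°, forward 1.3 m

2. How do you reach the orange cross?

turn right 29°, forward 3.8 m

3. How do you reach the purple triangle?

turn left 42°, forward 9.4 m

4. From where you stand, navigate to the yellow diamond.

turn left 61°, forward 8.0 m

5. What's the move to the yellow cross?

blocked — turn left 41°, forward 3.5 m, then turn right 29°, forward 3.9 m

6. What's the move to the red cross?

turn right 96°, forward 3.6 m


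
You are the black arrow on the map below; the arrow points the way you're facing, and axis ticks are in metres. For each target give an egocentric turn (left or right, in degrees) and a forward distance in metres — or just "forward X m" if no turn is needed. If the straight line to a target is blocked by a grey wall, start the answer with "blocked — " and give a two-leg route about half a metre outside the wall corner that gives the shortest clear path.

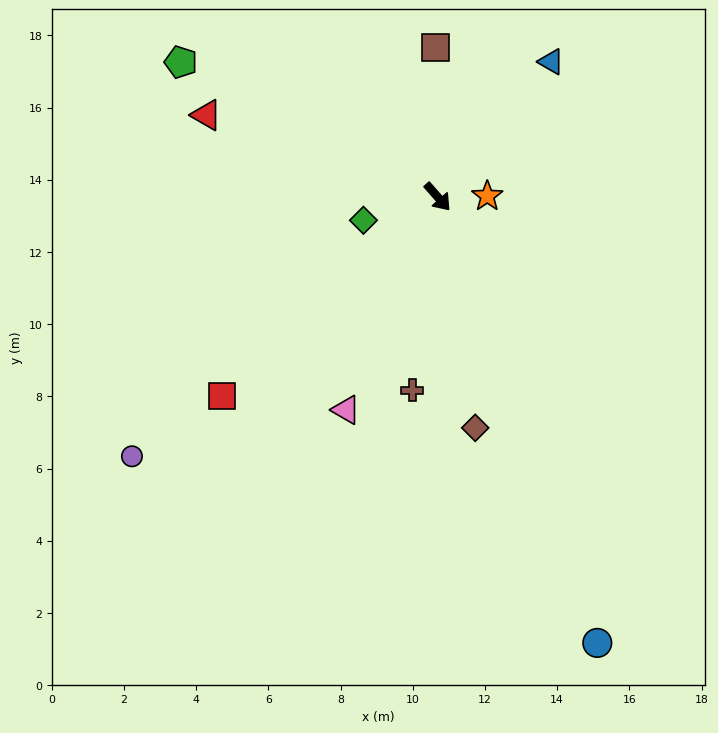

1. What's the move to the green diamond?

turn right 114°, forward 2.2 m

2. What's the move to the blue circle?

turn right 22°, forward 13.1 m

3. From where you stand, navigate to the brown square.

turn left 139°, forward 4.1 m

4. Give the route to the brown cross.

turn right 49°, forward 5.4 m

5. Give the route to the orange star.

turn left 50°, forward 1.4 m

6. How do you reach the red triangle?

turn right 151°, forward 6.8 m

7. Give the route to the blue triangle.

turn left 99°, forward 4.9 m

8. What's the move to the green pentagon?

turn right 159°, forward 8.0 m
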